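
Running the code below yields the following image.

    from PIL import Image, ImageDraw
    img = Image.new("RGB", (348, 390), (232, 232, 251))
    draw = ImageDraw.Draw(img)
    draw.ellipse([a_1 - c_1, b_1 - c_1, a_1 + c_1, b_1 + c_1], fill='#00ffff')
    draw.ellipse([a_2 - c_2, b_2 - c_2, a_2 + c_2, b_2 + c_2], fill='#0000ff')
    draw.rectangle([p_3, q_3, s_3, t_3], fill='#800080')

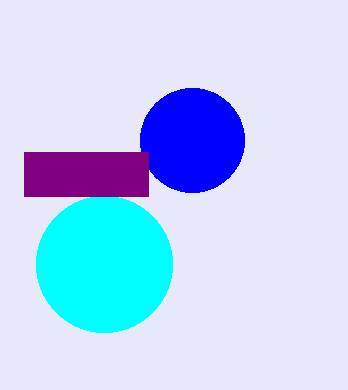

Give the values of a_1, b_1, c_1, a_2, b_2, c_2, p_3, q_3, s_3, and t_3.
a_1 = 104, b_1 = 264, c_1 = 68, a_2 = 192, b_2 = 140, c_2 = 52, p_3 = 24, q_3 = 152, s_3 = 148, t_3 = 196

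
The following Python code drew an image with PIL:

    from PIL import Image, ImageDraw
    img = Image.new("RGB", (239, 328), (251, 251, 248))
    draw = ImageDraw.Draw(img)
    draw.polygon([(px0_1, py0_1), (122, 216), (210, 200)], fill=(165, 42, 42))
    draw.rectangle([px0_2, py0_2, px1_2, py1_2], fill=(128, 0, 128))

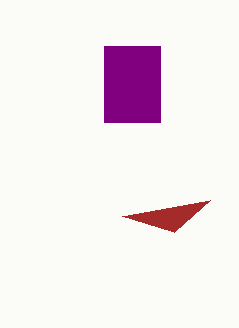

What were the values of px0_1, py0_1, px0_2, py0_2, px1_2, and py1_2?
px0_1 = 174
py0_1 = 232
px0_2 = 104
py0_2 = 46
px1_2 = 160
py1_2 = 122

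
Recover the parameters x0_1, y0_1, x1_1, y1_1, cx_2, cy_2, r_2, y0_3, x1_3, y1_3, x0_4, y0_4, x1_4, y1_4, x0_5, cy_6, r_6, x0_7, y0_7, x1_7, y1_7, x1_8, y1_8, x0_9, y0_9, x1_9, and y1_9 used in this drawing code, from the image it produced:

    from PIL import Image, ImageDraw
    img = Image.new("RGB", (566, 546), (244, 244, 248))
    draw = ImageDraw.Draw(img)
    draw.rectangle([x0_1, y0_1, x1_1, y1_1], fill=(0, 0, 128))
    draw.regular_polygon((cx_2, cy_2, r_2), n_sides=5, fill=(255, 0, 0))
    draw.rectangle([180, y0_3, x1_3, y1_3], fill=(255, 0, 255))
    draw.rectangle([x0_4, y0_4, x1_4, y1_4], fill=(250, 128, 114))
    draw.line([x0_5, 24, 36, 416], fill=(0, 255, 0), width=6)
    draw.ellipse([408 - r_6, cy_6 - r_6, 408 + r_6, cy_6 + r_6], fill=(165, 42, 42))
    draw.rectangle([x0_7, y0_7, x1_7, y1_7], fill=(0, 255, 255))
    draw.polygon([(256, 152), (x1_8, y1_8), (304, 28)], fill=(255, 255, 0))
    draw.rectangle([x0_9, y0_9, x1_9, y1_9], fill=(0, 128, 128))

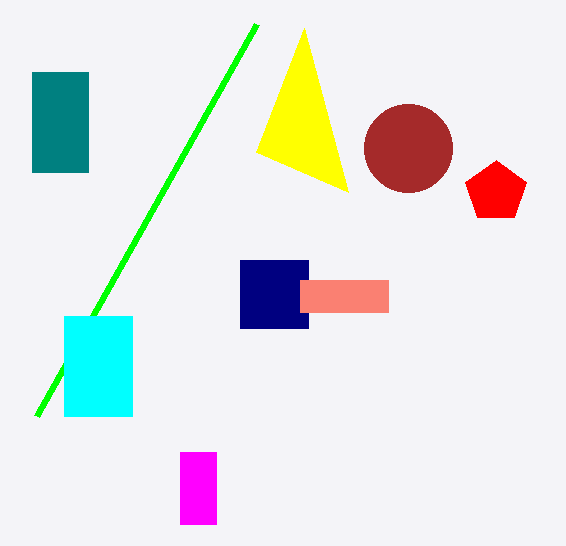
x0_1 = 240
y0_1 = 260
x1_1 = 308
y1_1 = 328
cx_2 = 496
cy_2 = 192
r_2 = 32
y0_3 = 452
x1_3 = 216
y1_3 = 524
x0_4 = 300
y0_4 = 280
x1_4 = 388
y1_4 = 312
x0_5 = 256
cy_6 = 148
r_6 = 44
x0_7 = 64
y0_7 = 316
x1_7 = 132
y1_7 = 416
x1_8 = 348
y1_8 = 192
x0_9 = 32
y0_9 = 72
x1_9 = 88
y1_9 = 172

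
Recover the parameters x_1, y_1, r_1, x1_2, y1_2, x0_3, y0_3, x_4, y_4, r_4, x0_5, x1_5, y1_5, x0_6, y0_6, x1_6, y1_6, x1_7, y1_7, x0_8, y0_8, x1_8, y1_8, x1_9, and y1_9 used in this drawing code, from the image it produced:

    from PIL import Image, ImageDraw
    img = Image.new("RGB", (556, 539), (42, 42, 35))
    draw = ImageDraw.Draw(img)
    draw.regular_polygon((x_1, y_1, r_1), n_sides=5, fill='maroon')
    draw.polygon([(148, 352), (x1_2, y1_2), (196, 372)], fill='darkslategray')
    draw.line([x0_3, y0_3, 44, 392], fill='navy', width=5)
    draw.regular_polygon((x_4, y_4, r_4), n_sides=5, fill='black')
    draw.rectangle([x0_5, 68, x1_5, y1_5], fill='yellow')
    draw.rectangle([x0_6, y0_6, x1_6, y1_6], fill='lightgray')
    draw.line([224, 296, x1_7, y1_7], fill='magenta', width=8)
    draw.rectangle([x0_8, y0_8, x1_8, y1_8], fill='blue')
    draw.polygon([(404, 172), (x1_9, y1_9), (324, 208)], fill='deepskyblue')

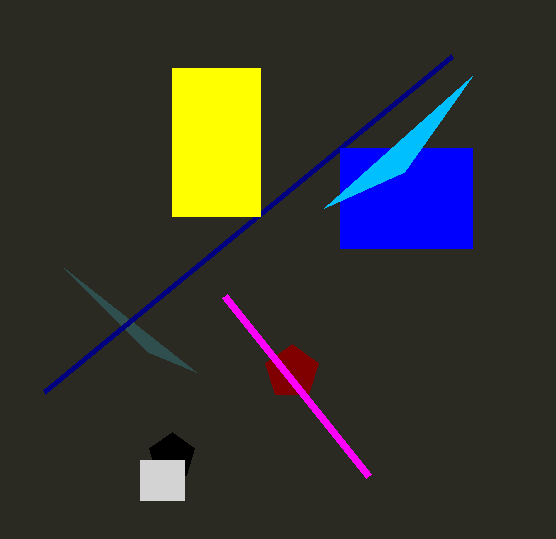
x_1 = 292
y_1 = 372
r_1 = 28
x1_2 = 64
y1_2 = 268
x0_3 = 452
y0_3 = 56
x_4 = 172
y_4 = 456
r_4 = 24
x0_5 = 172
x1_5 = 260
y1_5 = 216
x0_6 = 140
y0_6 = 460
x1_6 = 184
y1_6 = 500
x1_7 = 368
y1_7 = 476
x0_8 = 340
y0_8 = 148
x1_8 = 472
y1_8 = 248
x1_9 = 472
y1_9 = 76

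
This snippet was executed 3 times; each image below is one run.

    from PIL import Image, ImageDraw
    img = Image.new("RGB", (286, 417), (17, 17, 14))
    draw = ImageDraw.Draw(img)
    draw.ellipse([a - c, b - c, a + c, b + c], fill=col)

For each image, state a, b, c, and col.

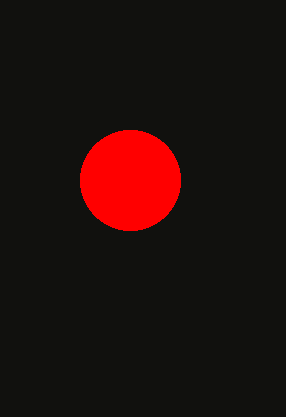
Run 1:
a = 130
b = 180
c = 50
col = 'red'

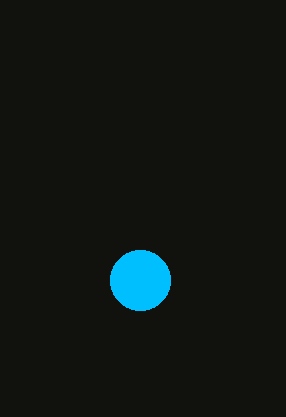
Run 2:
a = 140, b = 280, c = 30, col = 'deepskyblue'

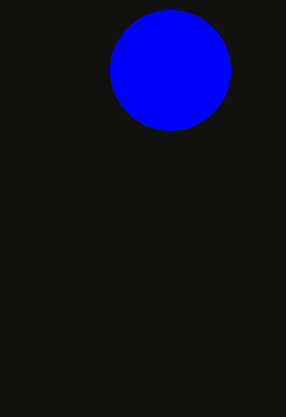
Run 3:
a = 170, b = 70, c = 60, col = 'blue'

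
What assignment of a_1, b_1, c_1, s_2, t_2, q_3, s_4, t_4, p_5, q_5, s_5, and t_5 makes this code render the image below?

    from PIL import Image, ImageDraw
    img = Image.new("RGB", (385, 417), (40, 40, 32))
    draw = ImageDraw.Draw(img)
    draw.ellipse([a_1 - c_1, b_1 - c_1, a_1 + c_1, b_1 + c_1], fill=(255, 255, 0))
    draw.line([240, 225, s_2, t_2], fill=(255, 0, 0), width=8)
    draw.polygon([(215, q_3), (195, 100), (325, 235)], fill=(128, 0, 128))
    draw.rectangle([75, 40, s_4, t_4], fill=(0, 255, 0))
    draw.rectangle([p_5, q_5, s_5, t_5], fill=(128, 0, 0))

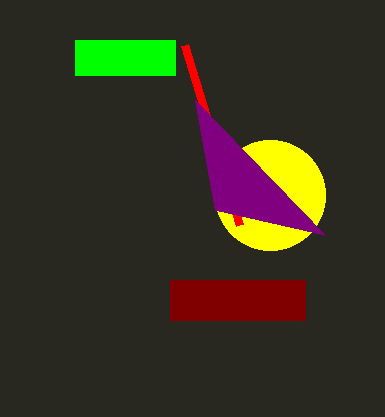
a_1 = 270
b_1 = 195
c_1 = 55
s_2 = 185
t_2 = 45
q_3 = 210
s_4 = 175
t_4 = 75
p_5 = 170
q_5 = 280
s_5 = 305
t_5 = 320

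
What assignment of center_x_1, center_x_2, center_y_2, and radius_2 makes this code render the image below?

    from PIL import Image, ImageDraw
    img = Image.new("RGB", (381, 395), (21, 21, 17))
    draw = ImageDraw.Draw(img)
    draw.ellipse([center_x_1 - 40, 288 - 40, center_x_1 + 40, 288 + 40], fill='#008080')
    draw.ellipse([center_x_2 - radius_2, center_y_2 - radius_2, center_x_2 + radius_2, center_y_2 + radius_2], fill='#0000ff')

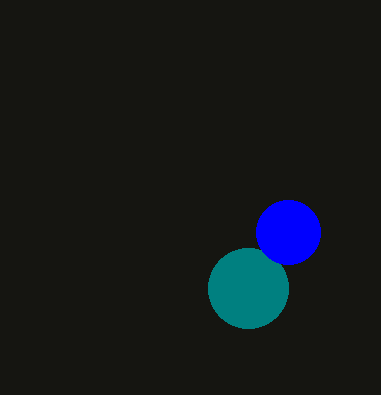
center_x_1 = 248, center_x_2 = 288, center_y_2 = 232, radius_2 = 32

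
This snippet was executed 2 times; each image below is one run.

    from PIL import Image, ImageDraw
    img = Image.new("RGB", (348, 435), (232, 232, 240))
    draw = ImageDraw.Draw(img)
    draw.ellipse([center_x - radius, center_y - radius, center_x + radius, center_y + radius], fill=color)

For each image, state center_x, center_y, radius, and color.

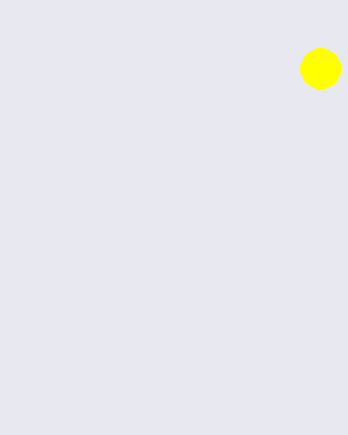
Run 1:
center_x = 320
center_y = 68
radius = 20
color = 'yellow'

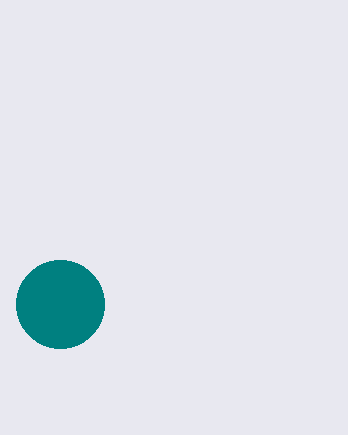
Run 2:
center_x = 60
center_y = 304
radius = 44
color = 'teal'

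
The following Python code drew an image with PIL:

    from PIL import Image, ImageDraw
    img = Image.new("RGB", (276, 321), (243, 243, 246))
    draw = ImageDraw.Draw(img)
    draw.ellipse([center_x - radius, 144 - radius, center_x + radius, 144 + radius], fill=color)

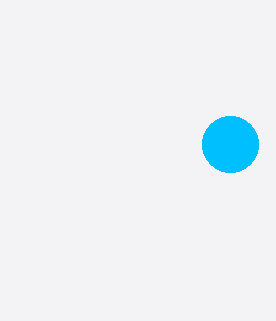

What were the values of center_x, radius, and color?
center_x = 230, radius = 28, color = 'deepskyblue'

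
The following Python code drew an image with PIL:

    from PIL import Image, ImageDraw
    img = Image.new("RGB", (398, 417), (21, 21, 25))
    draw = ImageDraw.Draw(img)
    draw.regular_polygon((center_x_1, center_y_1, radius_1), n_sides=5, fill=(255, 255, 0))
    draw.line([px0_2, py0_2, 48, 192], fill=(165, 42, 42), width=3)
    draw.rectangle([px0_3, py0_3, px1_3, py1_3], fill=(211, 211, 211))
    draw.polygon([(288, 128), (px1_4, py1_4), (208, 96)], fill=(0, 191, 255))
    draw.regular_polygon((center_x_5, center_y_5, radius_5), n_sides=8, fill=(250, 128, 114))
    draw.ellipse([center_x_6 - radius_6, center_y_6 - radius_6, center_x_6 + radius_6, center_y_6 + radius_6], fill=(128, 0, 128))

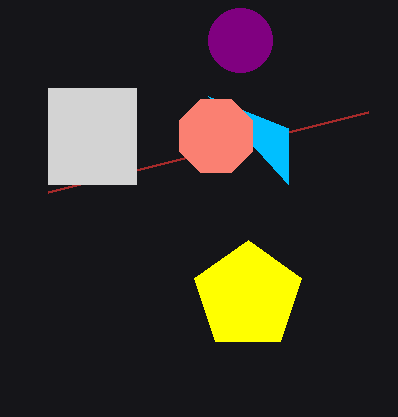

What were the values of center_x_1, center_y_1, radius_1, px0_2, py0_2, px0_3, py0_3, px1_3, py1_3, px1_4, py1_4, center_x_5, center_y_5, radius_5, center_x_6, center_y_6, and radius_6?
center_x_1 = 248, center_y_1 = 296, radius_1 = 56, px0_2 = 368, py0_2 = 112, px0_3 = 48, py0_3 = 88, px1_3 = 136, py1_3 = 184, px1_4 = 288, py1_4 = 184, center_x_5 = 216, center_y_5 = 136, radius_5 = 40, center_x_6 = 240, center_y_6 = 40, radius_6 = 32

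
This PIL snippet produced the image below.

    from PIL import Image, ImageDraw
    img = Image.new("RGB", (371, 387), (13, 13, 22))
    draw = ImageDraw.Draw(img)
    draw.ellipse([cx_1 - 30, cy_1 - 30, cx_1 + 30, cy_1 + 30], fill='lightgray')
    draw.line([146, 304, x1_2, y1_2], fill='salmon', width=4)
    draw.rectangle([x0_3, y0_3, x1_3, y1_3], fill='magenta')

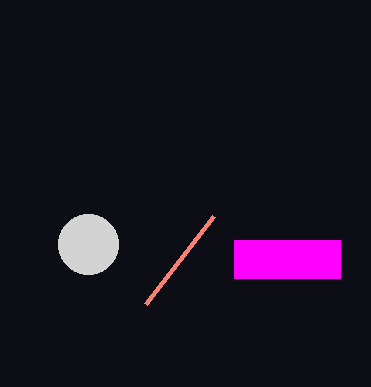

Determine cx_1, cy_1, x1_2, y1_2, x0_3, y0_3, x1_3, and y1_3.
cx_1 = 88
cy_1 = 244
x1_2 = 214
y1_2 = 216
x0_3 = 234
y0_3 = 240
x1_3 = 340
y1_3 = 278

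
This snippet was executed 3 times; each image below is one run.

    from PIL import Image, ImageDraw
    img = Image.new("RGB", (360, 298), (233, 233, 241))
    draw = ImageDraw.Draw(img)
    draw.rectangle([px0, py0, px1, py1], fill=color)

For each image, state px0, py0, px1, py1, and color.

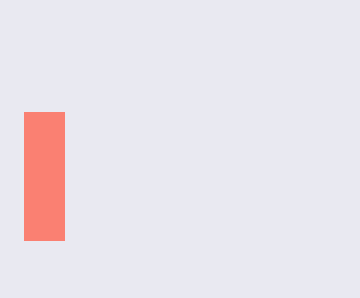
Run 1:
px0 = 24, py0 = 112, px1 = 64, py1 = 240, color = 'salmon'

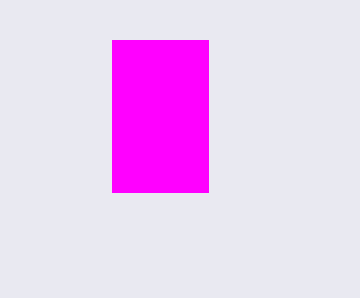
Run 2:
px0 = 112; py0 = 40; px1 = 208; py1 = 192; color = 'magenta'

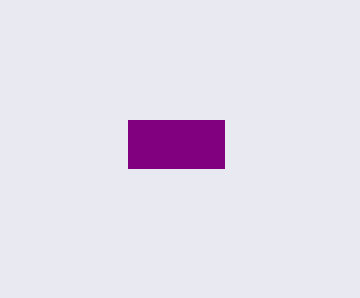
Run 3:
px0 = 128; py0 = 120; px1 = 224; py1 = 168; color = 'purple'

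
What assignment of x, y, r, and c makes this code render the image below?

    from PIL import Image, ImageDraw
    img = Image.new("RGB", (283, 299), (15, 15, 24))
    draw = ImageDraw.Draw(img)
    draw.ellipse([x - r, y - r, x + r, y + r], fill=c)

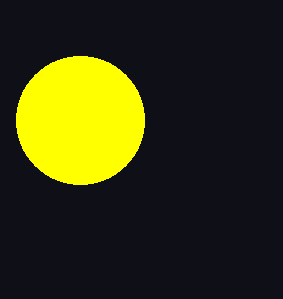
x = 80
y = 120
r = 64
c = 'yellow'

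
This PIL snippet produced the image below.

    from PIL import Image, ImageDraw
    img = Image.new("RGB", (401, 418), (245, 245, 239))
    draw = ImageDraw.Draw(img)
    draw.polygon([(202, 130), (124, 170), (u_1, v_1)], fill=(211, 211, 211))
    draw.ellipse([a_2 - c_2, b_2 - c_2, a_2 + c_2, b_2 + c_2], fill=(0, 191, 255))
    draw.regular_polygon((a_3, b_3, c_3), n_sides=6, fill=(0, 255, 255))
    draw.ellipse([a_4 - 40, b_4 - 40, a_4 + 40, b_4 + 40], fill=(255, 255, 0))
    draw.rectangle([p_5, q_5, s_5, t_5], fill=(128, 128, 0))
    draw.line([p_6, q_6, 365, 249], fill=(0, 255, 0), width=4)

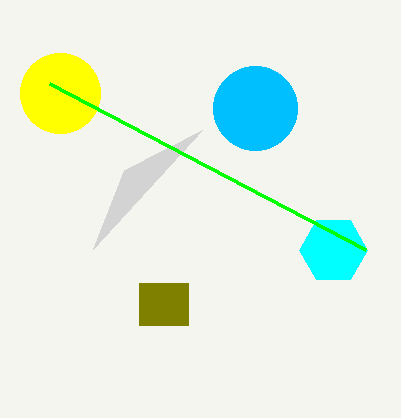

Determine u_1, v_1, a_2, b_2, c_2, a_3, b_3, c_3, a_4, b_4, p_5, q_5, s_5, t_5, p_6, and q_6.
u_1 = 93; v_1 = 249; a_2 = 255; b_2 = 108; c_2 = 42; a_3 = 333; b_3 = 250; c_3 = 34; a_4 = 60; b_4 = 93; p_5 = 139; q_5 = 283; s_5 = 188; t_5 = 325; p_6 = 49; q_6 = 83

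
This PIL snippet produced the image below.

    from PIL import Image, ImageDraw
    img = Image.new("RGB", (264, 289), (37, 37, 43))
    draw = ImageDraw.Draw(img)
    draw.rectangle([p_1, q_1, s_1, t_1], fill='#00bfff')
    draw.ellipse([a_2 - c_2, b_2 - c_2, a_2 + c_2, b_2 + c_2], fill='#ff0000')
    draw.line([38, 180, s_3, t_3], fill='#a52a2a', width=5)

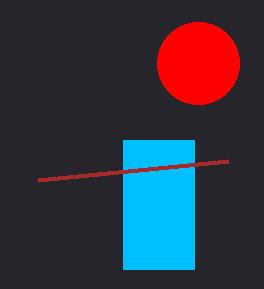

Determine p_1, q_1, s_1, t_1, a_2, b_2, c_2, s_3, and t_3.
p_1 = 123, q_1 = 140, s_1 = 194, t_1 = 269, a_2 = 198, b_2 = 63, c_2 = 41, s_3 = 228, t_3 = 161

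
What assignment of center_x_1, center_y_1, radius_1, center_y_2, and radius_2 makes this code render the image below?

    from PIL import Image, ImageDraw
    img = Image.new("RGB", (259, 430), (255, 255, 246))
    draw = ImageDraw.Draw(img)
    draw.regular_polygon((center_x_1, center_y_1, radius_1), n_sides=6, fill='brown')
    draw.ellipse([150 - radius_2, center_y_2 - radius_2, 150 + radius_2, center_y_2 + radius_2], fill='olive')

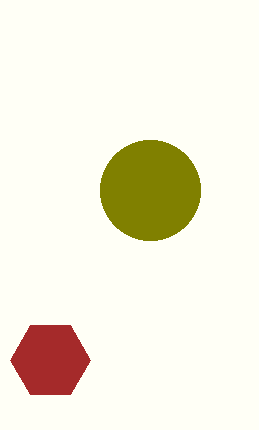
center_x_1 = 50, center_y_1 = 360, radius_1 = 40, center_y_2 = 190, radius_2 = 50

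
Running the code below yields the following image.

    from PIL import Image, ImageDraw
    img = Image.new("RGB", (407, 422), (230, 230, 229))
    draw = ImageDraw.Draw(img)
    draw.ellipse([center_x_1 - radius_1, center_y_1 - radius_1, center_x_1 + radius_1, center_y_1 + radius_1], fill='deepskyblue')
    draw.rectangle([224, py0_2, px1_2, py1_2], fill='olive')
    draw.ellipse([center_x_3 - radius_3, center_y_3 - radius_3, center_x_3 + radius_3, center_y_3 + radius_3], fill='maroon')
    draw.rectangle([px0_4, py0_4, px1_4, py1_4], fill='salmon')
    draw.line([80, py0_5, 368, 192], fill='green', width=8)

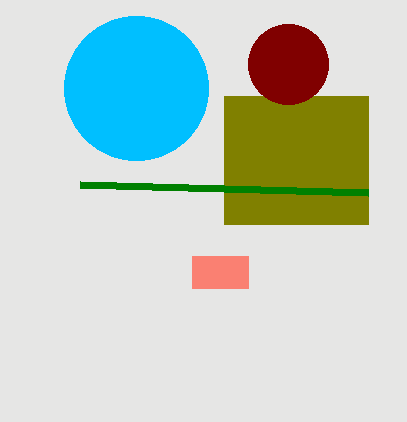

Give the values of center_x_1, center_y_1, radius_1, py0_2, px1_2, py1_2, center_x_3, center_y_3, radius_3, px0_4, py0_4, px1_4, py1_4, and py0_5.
center_x_1 = 136
center_y_1 = 88
radius_1 = 72
py0_2 = 96
px1_2 = 368
py1_2 = 224
center_x_3 = 288
center_y_3 = 64
radius_3 = 40
px0_4 = 192
py0_4 = 256
px1_4 = 248
py1_4 = 288
py0_5 = 184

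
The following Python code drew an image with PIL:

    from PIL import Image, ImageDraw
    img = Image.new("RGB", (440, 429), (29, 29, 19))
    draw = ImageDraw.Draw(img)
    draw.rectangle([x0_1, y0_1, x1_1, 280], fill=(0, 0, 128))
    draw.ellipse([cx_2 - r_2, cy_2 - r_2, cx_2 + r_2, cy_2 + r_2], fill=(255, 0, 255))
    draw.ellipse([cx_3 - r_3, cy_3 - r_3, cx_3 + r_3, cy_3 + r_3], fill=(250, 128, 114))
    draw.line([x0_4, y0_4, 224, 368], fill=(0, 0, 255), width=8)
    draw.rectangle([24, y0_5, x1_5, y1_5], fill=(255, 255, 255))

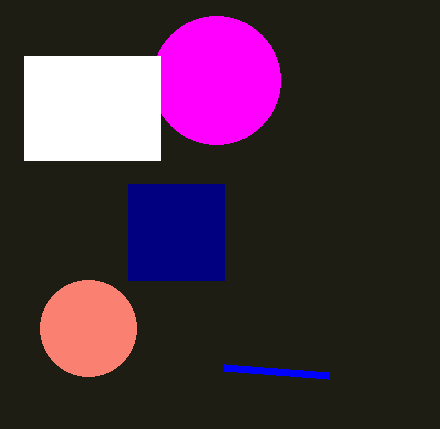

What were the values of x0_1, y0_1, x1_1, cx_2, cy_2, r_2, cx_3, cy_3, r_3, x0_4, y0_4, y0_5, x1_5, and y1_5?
x0_1 = 128
y0_1 = 184
x1_1 = 224
cx_2 = 216
cy_2 = 80
r_2 = 64
cx_3 = 88
cy_3 = 328
r_3 = 48
x0_4 = 328
y0_4 = 376
y0_5 = 56
x1_5 = 160
y1_5 = 160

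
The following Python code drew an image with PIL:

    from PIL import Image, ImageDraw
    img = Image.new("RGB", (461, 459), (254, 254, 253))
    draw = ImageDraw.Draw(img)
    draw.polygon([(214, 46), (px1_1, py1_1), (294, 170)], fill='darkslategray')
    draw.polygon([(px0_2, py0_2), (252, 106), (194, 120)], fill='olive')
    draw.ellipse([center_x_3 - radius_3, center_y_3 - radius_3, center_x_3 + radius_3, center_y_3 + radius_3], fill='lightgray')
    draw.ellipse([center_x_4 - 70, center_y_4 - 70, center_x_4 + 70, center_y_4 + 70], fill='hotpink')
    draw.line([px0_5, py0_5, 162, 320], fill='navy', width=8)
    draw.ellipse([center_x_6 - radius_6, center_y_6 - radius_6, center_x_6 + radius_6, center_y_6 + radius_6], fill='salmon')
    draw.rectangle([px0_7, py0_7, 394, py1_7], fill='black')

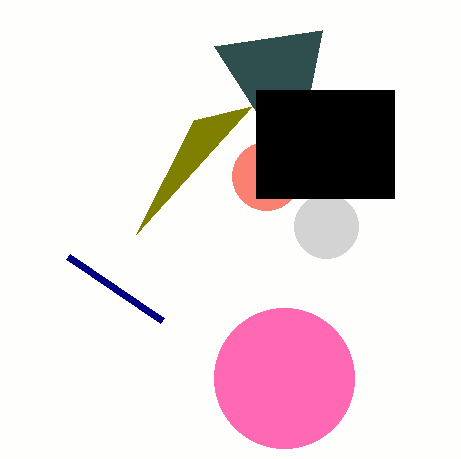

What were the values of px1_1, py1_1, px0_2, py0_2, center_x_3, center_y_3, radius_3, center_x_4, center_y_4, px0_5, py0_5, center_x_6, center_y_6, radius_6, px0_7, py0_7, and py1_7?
px1_1 = 322; py1_1 = 30; px0_2 = 136; py0_2 = 234; center_x_3 = 326; center_y_3 = 226; radius_3 = 32; center_x_4 = 284; center_y_4 = 378; px0_5 = 68; py0_5 = 256; center_x_6 = 266; center_y_6 = 176; radius_6 = 34; px0_7 = 256; py0_7 = 90; py1_7 = 198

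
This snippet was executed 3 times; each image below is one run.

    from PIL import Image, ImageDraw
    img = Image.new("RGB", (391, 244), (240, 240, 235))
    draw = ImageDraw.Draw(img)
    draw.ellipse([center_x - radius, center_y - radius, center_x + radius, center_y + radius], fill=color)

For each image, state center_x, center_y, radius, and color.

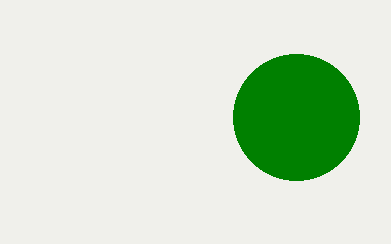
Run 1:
center_x = 296
center_y = 117
radius = 63
color = 'green'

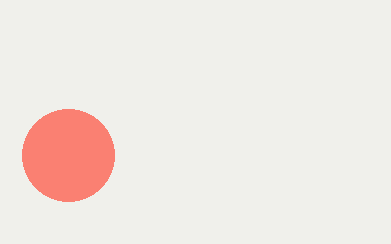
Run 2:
center_x = 68, center_y = 155, radius = 46, color = 'salmon'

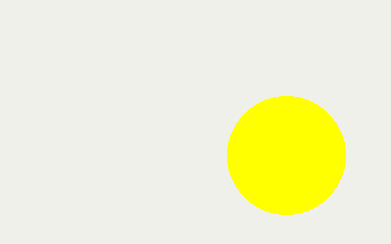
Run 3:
center_x = 286
center_y = 155
radius = 59
color = 'yellow'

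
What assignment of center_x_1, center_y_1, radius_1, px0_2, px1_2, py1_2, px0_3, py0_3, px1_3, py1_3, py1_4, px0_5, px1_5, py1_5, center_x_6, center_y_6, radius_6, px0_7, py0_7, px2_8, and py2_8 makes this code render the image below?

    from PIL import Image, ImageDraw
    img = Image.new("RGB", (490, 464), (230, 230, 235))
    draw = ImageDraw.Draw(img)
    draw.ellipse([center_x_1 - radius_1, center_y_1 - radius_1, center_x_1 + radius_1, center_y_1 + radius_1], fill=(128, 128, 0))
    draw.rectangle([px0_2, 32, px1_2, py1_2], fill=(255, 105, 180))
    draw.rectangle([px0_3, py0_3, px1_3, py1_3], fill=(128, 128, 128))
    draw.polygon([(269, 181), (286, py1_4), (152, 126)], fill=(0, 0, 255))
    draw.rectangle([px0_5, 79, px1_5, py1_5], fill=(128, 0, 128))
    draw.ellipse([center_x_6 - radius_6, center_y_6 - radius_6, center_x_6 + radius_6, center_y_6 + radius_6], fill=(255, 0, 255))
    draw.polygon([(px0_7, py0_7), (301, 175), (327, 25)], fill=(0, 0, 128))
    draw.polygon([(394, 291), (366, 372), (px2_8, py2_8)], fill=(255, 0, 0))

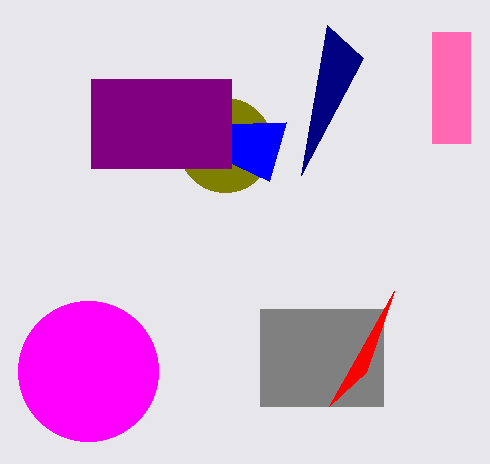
center_x_1 = 225, center_y_1 = 145, radius_1 = 47, px0_2 = 432, px1_2 = 470, py1_2 = 143, px0_3 = 260, py0_3 = 309, px1_3 = 383, py1_3 = 406, py1_4 = 122, px0_5 = 91, px1_5 = 231, py1_5 = 168, center_x_6 = 88, center_y_6 = 371, radius_6 = 70, px0_7 = 363, py0_7 = 58, px2_8 = 329, py2_8 = 406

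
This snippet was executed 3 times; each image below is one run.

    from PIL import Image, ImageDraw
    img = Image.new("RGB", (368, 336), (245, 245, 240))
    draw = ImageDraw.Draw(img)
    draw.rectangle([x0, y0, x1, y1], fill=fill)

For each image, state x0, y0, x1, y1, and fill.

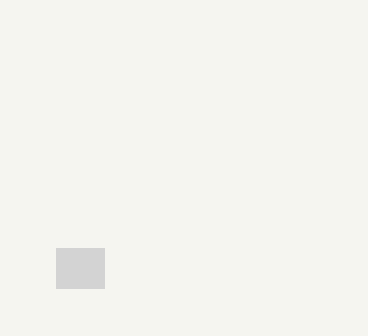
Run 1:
x0 = 56
y0 = 248
x1 = 104
y1 = 288
fill = 'lightgray'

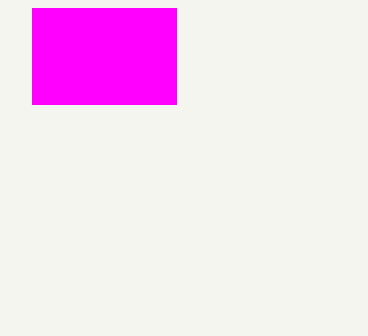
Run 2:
x0 = 32
y0 = 8
x1 = 176
y1 = 104
fill = 'magenta'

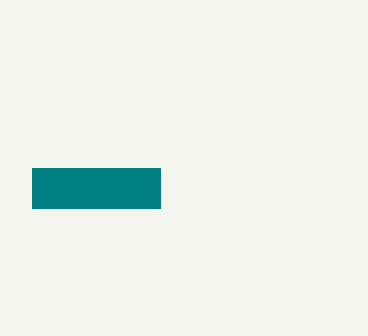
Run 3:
x0 = 32; y0 = 168; x1 = 160; y1 = 208; fill = 'teal'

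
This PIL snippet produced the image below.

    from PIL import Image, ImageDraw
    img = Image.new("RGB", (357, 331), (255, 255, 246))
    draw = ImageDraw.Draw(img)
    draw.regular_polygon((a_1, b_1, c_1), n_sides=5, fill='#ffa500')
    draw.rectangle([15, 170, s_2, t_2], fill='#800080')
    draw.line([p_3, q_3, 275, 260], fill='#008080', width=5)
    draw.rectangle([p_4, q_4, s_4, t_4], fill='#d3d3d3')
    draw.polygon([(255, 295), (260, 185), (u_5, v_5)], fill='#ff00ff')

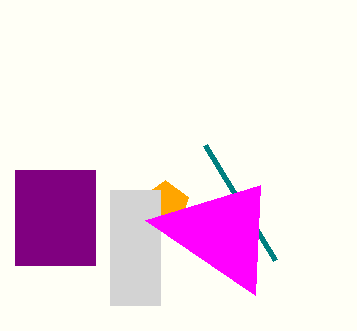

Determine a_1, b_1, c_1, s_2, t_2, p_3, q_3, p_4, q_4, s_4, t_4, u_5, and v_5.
a_1 = 165; b_1 = 205; c_1 = 25; s_2 = 95; t_2 = 265; p_3 = 205; q_3 = 145; p_4 = 110; q_4 = 190; s_4 = 160; t_4 = 305; u_5 = 145; v_5 = 220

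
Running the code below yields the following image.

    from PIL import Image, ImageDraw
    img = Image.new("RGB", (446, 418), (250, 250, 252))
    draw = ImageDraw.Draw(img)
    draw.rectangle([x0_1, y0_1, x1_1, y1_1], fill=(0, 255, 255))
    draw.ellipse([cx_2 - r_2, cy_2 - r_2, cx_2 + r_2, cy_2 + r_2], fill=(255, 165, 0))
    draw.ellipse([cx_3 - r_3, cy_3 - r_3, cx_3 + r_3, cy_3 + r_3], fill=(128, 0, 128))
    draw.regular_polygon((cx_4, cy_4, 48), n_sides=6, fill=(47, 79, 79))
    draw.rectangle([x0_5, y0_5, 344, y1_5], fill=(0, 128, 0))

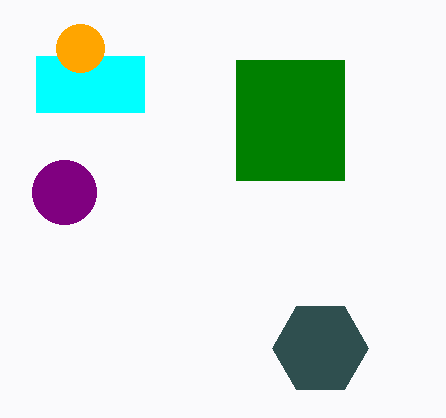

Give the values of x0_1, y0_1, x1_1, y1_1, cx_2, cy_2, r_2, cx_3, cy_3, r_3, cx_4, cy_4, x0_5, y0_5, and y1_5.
x0_1 = 36, y0_1 = 56, x1_1 = 144, y1_1 = 112, cx_2 = 80, cy_2 = 48, r_2 = 24, cx_3 = 64, cy_3 = 192, r_3 = 32, cx_4 = 320, cy_4 = 348, x0_5 = 236, y0_5 = 60, y1_5 = 180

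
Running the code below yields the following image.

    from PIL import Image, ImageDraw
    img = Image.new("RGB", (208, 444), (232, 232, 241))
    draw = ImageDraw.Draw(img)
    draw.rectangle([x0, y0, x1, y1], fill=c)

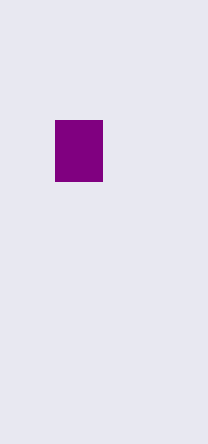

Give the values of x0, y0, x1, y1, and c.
x0 = 55, y0 = 120, x1 = 102, y1 = 181, c = 'purple'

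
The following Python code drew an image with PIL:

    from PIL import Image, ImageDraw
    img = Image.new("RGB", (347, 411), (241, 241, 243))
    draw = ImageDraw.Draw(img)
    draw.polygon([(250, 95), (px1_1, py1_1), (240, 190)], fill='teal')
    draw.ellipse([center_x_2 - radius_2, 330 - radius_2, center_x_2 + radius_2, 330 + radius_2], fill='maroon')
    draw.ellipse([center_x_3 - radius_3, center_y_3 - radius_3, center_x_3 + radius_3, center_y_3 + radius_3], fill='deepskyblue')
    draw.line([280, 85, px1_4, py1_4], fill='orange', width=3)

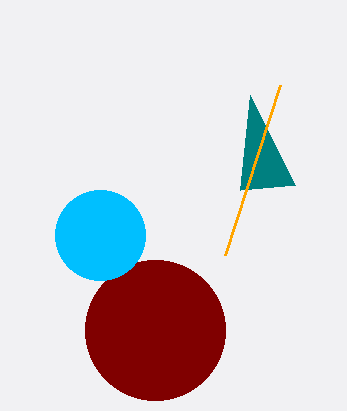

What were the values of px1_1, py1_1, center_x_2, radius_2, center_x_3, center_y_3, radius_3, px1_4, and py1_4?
px1_1 = 295
py1_1 = 185
center_x_2 = 155
radius_2 = 70
center_x_3 = 100
center_y_3 = 235
radius_3 = 45
px1_4 = 225
py1_4 = 255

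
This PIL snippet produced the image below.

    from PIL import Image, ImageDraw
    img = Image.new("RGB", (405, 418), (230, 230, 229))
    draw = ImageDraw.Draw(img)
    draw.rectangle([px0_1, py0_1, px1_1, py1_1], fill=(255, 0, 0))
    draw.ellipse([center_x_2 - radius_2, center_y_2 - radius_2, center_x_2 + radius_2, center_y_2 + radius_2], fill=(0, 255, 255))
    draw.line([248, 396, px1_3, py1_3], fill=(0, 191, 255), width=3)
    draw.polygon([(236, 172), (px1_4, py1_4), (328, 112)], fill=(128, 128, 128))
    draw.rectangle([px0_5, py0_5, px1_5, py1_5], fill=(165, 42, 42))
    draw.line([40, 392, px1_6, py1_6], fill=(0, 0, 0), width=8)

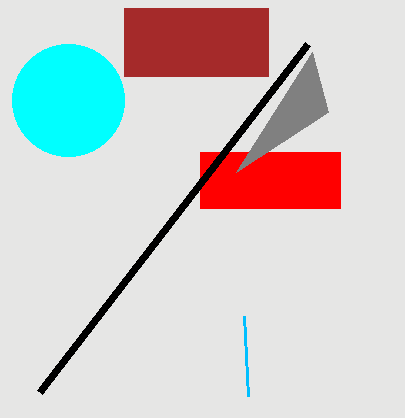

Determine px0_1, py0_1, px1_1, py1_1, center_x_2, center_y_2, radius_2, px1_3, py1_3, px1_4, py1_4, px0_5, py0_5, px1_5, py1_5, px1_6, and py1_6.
px0_1 = 200; py0_1 = 152; px1_1 = 340; py1_1 = 208; center_x_2 = 68; center_y_2 = 100; radius_2 = 56; px1_3 = 244; py1_3 = 316; px1_4 = 312; py1_4 = 52; px0_5 = 124; py0_5 = 8; px1_5 = 268; py1_5 = 76; px1_6 = 308; py1_6 = 44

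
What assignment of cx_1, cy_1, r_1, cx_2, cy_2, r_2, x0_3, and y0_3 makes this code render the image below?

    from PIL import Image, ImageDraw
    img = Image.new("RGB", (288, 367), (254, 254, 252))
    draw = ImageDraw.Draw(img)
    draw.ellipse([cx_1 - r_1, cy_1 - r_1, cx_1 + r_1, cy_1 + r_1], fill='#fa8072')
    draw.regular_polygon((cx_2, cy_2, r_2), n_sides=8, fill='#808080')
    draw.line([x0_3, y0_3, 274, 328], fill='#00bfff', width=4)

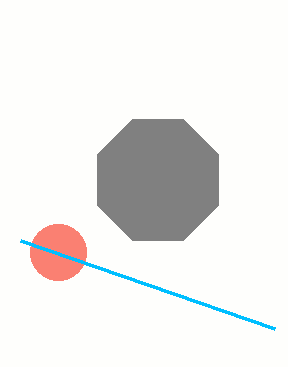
cx_1 = 58
cy_1 = 252
r_1 = 28
cx_2 = 158
cy_2 = 180
r_2 = 66
x0_3 = 20
y0_3 = 240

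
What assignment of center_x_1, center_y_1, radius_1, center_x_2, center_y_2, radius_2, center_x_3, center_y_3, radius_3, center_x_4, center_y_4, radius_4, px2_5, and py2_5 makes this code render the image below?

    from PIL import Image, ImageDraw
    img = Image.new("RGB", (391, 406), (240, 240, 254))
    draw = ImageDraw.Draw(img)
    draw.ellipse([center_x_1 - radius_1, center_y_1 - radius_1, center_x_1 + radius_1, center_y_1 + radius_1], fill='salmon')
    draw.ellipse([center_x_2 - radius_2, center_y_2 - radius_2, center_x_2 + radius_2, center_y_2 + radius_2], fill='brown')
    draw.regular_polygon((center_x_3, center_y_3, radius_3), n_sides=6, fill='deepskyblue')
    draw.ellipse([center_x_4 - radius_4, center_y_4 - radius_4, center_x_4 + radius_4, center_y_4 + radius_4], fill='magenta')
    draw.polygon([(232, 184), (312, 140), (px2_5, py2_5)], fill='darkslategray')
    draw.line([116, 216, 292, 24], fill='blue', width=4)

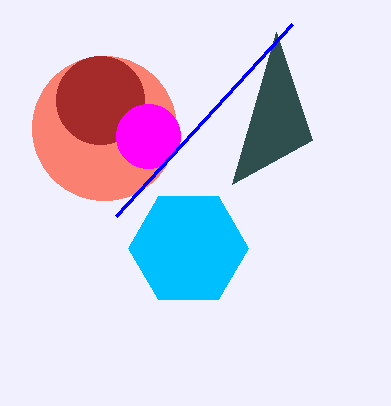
center_x_1 = 104; center_y_1 = 128; radius_1 = 72; center_x_2 = 100; center_y_2 = 100; radius_2 = 44; center_x_3 = 188; center_y_3 = 248; radius_3 = 60; center_x_4 = 148; center_y_4 = 136; radius_4 = 32; px2_5 = 276; py2_5 = 32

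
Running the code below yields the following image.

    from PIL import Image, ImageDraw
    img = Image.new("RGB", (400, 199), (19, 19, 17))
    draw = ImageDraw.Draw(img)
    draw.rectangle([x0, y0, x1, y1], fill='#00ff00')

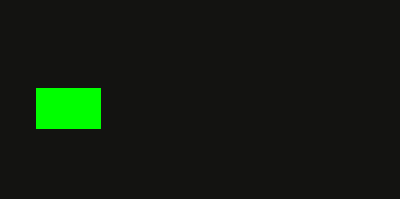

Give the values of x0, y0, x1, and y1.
x0 = 36, y0 = 88, x1 = 100, y1 = 128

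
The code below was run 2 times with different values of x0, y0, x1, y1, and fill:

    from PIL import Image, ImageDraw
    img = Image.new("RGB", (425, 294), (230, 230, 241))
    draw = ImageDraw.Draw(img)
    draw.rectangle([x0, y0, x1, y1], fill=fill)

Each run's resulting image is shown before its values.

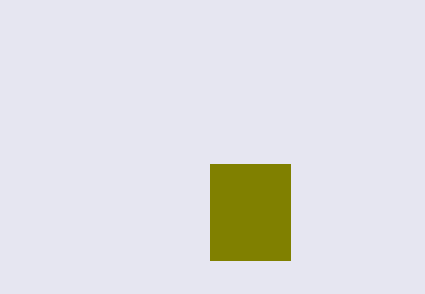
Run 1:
x0 = 210, y0 = 164, x1 = 290, y1 = 260, fill = 'olive'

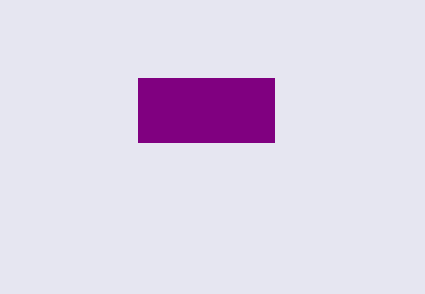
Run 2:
x0 = 138, y0 = 78, x1 = 274, y1 = 142, fill = 'purple'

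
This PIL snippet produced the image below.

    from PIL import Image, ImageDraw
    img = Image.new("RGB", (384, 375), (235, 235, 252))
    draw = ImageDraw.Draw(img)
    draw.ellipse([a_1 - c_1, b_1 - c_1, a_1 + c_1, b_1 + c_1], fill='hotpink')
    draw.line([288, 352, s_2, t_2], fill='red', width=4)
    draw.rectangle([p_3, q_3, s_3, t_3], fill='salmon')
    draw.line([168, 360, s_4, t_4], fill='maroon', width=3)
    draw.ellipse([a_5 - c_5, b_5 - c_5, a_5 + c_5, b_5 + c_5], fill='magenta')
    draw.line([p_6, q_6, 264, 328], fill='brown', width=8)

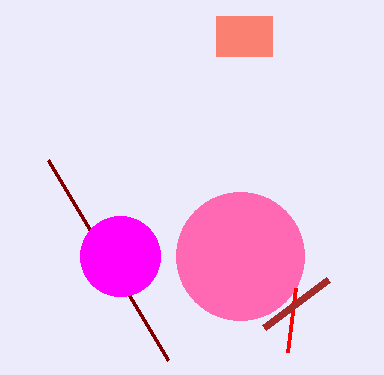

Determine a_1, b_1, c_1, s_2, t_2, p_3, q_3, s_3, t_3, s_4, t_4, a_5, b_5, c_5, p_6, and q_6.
a_1 = 240
b_1 = 256
c_1 = 64
s_2 = 296
t_2 = 288
p_3 = 216
q_3 = 16
s_3 = 272
t_3 = 56
s_4 = 48
t_4 = 160
a_5 = 120
b_5 = 256
c_5 = 40
p_6 = 328
q_6 = 280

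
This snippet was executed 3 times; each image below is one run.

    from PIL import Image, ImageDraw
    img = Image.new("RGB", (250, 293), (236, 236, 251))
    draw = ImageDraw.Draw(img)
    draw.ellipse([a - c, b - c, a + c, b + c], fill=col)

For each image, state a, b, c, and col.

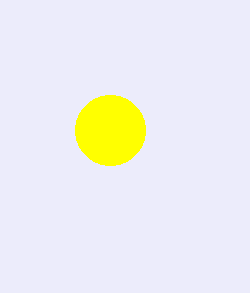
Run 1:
a = 110
b = 130
c = 35
col = 'yellow'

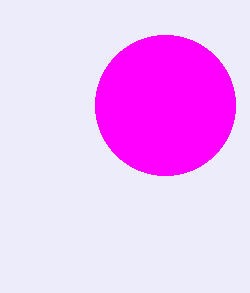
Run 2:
a = 165
b = 105
c = 70
col = 'magenta'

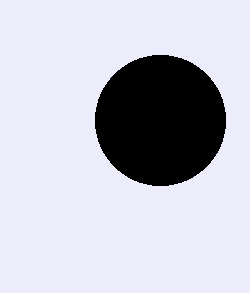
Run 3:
a = 160
b = 120
c = 65
col = 'black'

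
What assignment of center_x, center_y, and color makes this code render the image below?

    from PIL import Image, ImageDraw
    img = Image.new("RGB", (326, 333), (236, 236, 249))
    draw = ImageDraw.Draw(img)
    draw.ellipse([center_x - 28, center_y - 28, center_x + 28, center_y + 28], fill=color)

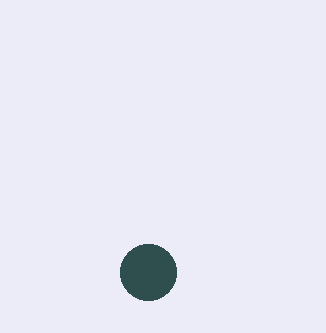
center_x = 148, center_y = 272, color = 'darkslategray'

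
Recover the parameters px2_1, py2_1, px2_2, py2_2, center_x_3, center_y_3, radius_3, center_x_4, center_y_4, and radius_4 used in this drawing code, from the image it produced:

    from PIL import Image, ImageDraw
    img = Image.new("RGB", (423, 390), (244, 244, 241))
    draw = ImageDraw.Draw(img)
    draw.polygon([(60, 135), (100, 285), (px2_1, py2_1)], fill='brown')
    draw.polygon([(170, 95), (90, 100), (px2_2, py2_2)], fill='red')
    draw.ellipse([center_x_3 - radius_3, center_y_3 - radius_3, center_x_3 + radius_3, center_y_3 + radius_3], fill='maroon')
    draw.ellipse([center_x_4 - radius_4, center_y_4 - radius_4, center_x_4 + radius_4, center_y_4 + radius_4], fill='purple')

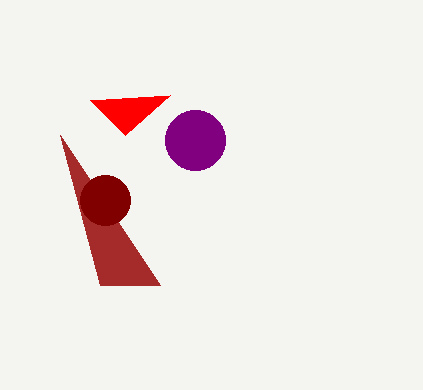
px2_1 = 160
py2_1 = 285
px2_2 = 125
py2_2 = 135
center_x_3 = 105
center_y_3 = 200
radius_3 = 25
center_x_4 = 195
center_y_4 = 140
radius_4 = 30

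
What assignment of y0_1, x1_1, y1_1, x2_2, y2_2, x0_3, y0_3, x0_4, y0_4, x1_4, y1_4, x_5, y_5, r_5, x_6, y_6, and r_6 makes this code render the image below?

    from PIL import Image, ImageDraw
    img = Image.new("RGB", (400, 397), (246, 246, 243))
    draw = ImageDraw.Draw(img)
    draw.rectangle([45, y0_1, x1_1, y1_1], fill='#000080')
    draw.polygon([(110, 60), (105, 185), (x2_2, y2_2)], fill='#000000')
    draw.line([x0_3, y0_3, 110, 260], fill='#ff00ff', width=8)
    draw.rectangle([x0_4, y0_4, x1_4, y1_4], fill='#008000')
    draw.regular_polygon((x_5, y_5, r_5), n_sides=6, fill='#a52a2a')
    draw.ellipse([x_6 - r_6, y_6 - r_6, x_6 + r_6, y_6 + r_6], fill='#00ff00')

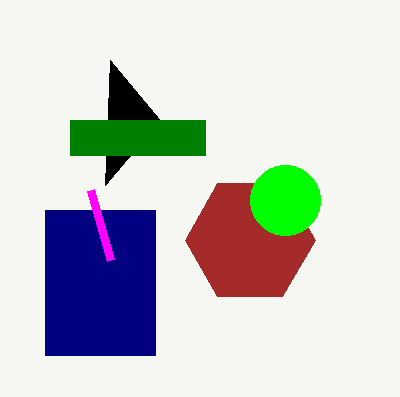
y0_1 = 210, x1_1 = 155, y1_1 = 355, x2_2 = 160, y2_2 = 120, x0_3 = 90, y0_3 = 190, x0_4 = 70, y0_4 = 120, x1_4 = 205, y1_4 = 155, x_5 = 250, y_5 = 240, r_5 = 65, x_6 = 285, y_6 = 200, r_6 = 35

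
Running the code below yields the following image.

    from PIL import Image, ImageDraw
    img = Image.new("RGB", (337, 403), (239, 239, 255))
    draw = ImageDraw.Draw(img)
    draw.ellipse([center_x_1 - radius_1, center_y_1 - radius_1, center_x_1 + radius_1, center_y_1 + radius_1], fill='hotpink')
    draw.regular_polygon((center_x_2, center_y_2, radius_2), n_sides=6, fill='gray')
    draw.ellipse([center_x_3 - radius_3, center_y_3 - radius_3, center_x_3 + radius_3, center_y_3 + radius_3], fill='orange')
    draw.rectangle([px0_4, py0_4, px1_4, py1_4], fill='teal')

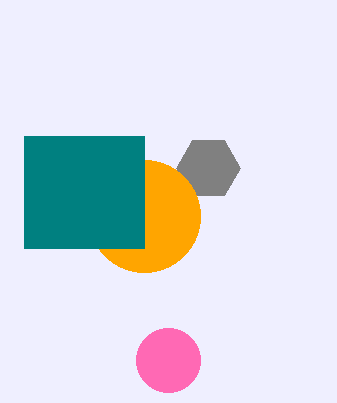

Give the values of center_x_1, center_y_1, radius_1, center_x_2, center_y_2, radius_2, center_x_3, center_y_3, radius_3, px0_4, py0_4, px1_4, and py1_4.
center_x_1 = 168
center_y_1 = 360
radius_1 = 32
center_x_2 = 208
center_y_2 = 168
radius_2 = 32
center_x_3 = 144
center_y_3 = 216
radius_3 = 56
px0_4 = 24
py0_4 = 136
px1_4 = 144
py1_4 = 248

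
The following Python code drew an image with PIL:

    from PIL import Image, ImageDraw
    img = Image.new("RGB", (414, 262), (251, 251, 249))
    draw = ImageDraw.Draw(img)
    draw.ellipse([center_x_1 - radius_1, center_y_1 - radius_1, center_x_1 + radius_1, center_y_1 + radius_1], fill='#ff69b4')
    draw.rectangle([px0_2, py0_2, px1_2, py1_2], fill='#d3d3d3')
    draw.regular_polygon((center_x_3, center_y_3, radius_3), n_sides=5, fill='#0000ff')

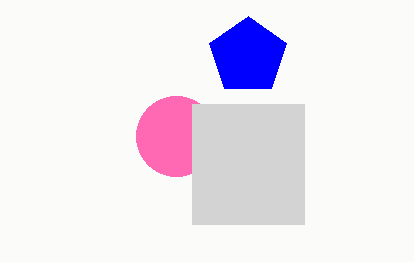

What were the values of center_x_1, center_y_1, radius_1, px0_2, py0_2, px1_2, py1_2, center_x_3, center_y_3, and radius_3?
center_x_1 = 176; center_y_1 = 136; radius_1 = 40; px0_2 = 192; py0_2 = 104; px1_2 = 304; py1_2 = 224; center_x_3 = 248; center_y_3 = 56; radius_3 = 40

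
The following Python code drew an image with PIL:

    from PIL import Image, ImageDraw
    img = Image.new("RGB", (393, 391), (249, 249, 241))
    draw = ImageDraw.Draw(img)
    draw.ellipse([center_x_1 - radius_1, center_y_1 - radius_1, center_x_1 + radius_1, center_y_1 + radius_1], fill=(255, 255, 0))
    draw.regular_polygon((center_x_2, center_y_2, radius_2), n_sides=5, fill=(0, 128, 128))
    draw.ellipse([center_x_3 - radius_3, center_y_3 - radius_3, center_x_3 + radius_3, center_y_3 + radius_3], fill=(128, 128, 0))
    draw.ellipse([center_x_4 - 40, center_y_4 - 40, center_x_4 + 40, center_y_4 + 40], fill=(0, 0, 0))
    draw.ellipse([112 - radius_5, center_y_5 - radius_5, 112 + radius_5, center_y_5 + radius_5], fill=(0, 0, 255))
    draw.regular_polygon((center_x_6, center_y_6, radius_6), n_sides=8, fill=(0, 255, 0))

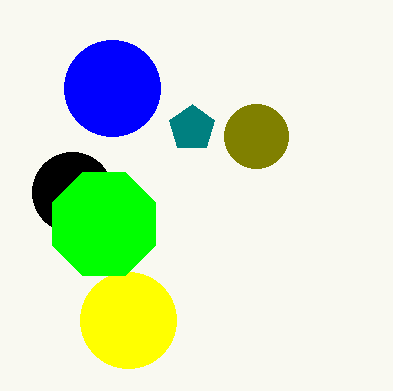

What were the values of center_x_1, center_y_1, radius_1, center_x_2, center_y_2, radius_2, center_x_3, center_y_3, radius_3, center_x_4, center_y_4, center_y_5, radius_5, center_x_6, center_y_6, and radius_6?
center_x_1 = 128; center_y_1 = 320; radius_1 = 48; center_x_2 = 192; center_y_2 = 128; radius_2 = 24; center_x_3 = 256; center_y_3 = 136; radius_3 = 32; center_x_4 = 72; center_y_4 = 192; center_y_5 = 88; radius_5 = 48; center_x_6 = 104; center_y_6 = 224; radius_6 = 56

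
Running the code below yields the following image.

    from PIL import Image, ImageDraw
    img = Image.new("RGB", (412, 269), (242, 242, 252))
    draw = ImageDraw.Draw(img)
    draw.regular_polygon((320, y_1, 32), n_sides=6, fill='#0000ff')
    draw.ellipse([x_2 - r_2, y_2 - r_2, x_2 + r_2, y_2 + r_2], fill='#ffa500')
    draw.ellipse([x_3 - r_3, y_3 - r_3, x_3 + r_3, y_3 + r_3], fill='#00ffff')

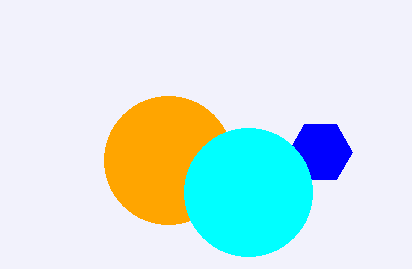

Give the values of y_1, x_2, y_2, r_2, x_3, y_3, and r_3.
y_1 = 152
x_2 = 168
y_2 = 160
r_2 = 64
x_3 = 248
y_3 = 192
r_3 = 64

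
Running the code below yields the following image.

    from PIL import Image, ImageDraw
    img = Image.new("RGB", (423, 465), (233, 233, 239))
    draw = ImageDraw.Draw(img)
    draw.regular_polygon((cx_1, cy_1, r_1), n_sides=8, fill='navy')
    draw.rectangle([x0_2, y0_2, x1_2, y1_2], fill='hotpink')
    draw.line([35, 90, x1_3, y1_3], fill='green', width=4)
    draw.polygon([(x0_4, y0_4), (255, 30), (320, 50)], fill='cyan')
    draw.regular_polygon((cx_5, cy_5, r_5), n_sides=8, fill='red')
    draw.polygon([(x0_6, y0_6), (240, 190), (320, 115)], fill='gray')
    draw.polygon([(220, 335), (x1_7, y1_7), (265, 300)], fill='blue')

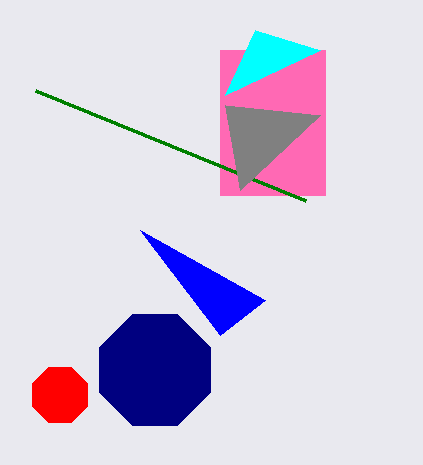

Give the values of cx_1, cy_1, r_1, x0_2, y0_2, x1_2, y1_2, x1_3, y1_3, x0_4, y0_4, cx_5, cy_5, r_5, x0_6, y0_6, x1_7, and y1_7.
cx_1 = 155, cy_1 = 370, r_1 = 60, x0_2 = 220, y0_2 = 50, x1_2 = 325, y1_2 = 195, x1_3 = 305, y1_3 = 200, x0_4 = 225, y0_4 = 95, cx_5 = 60, cy_5 = 395, r_5 = 30, x0_6 = 225, y0_6 = 105, x1_7 = 140, y1_7 = 230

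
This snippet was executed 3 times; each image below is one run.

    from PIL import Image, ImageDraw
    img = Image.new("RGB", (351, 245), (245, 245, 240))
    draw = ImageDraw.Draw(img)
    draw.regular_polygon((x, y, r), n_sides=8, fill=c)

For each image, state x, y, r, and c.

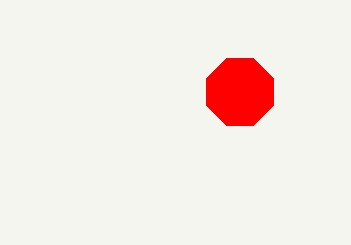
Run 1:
x = 240, y = 92, r = 36, c = 'red'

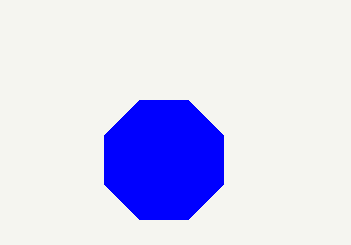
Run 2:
x = 164, y = 160, r = 64, c = 'blue'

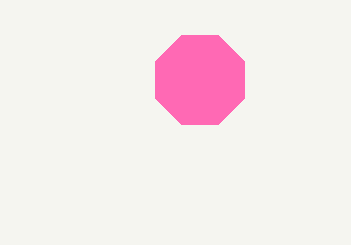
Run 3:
x = 200, y = 80, r = 48, c = 'hotpink'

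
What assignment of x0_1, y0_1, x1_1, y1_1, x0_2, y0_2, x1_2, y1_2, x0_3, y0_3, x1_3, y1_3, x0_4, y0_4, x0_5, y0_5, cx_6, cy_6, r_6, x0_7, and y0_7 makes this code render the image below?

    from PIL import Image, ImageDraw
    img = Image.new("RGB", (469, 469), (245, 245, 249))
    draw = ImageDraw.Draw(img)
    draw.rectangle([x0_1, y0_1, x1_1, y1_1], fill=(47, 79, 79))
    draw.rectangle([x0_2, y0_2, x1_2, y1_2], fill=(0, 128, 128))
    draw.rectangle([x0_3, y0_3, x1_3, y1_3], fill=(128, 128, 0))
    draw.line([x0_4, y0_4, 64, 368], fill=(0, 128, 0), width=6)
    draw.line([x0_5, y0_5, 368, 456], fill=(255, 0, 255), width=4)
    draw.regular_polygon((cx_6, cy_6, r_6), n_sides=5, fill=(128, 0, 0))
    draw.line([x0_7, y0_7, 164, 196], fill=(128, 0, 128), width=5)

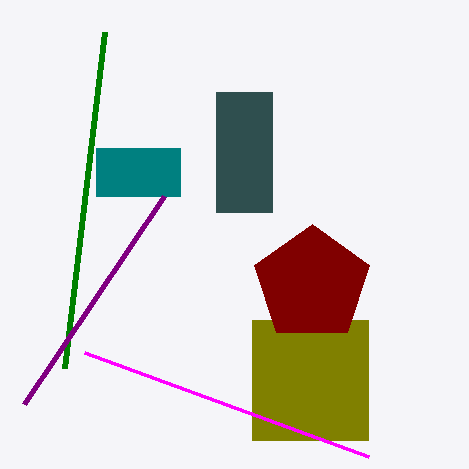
x0_1 = 216, y0_1 = 92, x1_1 = 272, y1_1 = 212, x0_2 = 96, y0_2 = 148, x1_2 = 180, y1_2 = 196, x0_3 = 252, y0_3 = 320, x1_3 = 368, y1_3 = 440, x0_4 = 104, y0_4 = 32, x0_5 = 84, y0_5 = 352, cx_6 = 312, cy_6 = 284, r_6 = 60, x0_7 = 24, y0_7 = 404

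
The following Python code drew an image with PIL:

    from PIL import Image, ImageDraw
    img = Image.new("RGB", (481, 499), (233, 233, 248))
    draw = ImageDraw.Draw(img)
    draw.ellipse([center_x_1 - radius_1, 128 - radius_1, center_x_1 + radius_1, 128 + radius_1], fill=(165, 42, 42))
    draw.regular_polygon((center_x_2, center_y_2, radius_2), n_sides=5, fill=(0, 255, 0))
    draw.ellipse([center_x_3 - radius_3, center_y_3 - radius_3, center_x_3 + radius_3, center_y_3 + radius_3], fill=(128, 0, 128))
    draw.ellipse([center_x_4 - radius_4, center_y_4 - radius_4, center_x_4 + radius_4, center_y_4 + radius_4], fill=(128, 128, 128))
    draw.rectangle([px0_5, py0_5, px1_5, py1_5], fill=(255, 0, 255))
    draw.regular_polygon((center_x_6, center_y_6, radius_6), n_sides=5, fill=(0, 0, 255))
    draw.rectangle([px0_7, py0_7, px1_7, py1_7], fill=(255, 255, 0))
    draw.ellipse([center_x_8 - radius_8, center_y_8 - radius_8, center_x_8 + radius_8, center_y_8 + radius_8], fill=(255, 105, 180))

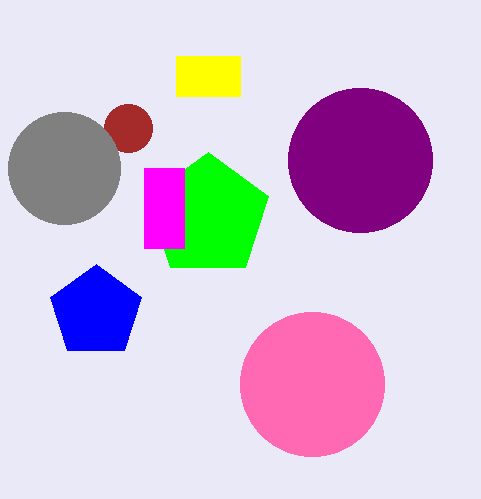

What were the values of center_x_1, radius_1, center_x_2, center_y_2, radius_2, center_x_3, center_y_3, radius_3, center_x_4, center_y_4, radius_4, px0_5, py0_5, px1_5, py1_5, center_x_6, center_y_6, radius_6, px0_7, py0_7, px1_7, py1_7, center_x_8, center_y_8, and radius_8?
center_x_1 = 128
radius_1 = 24
center_x_2 = 208
center_y_2 = 216
radius_2 = 64
center_x_3 = 360
center_y_3 = 160
radius_3 = 72
center_x_4 = 64
center_y_4 = 168
radius_4 = 56
px0_5 = 144
py0_5 = 168
px1_5 = 184
py1_5 = 248
center_x_6 = 96
center_y_6 = 312
radius_6 = 48
px0_7 = 176
py0_7 = 56
px1_7 = 240
py1_7 = 96
center_x_8 = 312
center_y_8 = 384
radius_8 = 72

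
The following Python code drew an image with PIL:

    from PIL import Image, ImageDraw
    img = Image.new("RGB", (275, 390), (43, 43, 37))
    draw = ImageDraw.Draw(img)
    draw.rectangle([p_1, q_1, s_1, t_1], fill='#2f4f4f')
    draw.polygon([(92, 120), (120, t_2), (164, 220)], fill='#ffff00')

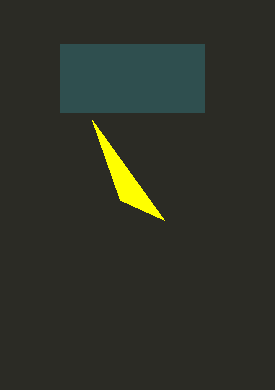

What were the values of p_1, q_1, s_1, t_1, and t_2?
p_1 = 60, q_1 = 44, s_1 = 204, t_1 = 112, t_2 = 200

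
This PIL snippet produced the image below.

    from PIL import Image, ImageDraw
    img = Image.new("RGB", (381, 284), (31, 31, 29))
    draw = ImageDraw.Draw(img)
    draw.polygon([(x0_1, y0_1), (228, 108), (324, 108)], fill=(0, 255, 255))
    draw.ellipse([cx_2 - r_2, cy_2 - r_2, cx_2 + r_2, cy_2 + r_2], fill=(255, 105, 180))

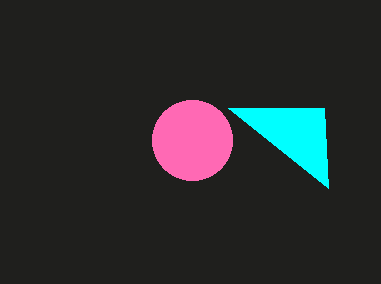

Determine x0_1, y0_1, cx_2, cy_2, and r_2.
x0_1 = 328, y0_1 = 188, cx_2 = 192, cy_2 = 140, r_2 = 40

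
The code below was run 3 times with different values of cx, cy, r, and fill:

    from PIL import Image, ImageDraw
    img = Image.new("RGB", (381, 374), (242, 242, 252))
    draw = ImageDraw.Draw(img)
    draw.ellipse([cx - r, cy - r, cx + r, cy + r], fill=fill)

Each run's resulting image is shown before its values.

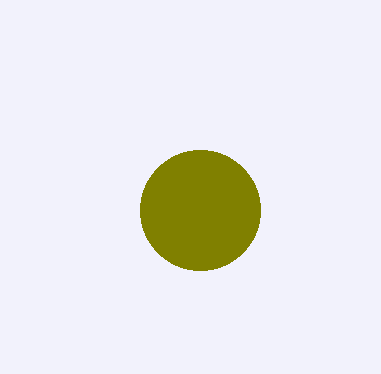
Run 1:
cx = 200; cy = 210; r = 60; fill = 'olive'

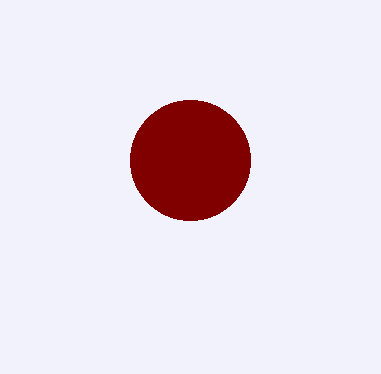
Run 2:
cx = 190, cy = 160, r = 60, fill = 'maroon'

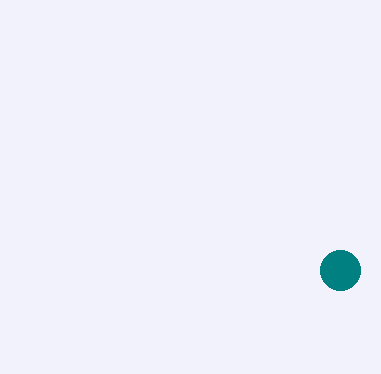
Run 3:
cx = 340
cy = 270
r = 20
fill = 'teal'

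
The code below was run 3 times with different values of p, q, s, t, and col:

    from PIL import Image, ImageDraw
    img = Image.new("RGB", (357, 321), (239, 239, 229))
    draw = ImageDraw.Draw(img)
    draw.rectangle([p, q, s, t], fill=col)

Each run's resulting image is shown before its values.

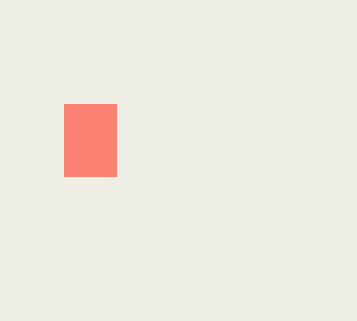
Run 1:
p = 64, q = 104, s = 116, t = 176, col = 'salmon'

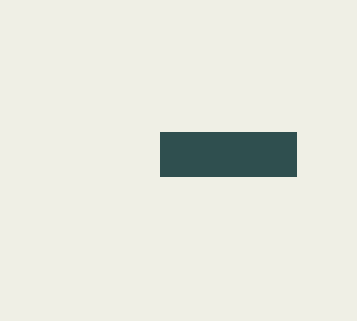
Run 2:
p = 160, q = 132, s = 296, t = 176, col = 'darkslategray'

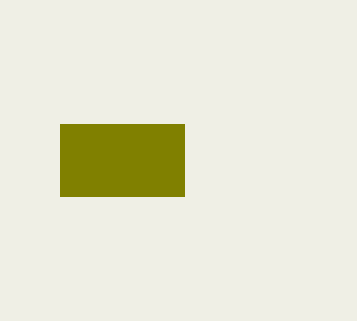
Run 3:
p = 60; q = 124; s = 184; t = 196; col = 'olive'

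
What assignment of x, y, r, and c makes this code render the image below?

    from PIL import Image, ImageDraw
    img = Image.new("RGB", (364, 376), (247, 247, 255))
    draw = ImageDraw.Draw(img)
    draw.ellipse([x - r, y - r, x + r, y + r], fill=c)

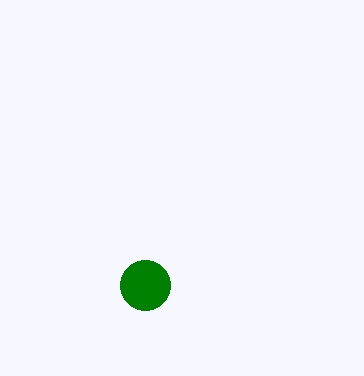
x = 145
y = 285
r = 25
c = 'green'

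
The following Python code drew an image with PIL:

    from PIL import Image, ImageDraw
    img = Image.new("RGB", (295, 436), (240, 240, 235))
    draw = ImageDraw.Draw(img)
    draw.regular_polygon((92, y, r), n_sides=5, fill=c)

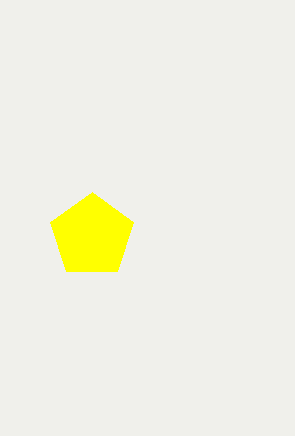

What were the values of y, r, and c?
y = 236
r = 44
c = 'yellow'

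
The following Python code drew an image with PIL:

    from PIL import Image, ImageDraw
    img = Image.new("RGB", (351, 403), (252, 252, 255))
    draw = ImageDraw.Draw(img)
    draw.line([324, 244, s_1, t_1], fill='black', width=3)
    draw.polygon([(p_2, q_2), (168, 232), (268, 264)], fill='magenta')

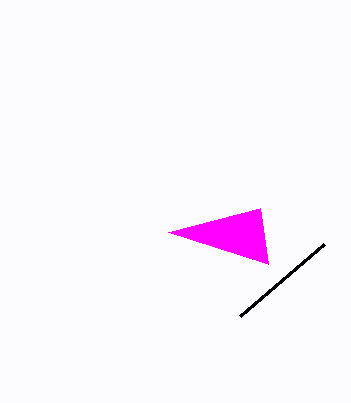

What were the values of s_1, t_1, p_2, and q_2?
s_1 = 240; t_1 = 316; p_2 = 260; q_2 = 208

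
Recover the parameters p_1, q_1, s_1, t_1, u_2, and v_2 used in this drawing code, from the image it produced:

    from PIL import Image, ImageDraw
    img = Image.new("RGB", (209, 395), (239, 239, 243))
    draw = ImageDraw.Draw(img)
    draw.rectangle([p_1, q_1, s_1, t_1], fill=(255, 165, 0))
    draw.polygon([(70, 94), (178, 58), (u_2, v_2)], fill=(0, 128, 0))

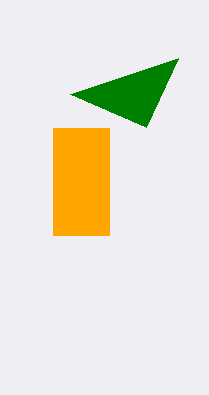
p_1 = 53; q_1 = 128; s_1 = 109; t_1 = 235; u_2 = 146; v_2 = 127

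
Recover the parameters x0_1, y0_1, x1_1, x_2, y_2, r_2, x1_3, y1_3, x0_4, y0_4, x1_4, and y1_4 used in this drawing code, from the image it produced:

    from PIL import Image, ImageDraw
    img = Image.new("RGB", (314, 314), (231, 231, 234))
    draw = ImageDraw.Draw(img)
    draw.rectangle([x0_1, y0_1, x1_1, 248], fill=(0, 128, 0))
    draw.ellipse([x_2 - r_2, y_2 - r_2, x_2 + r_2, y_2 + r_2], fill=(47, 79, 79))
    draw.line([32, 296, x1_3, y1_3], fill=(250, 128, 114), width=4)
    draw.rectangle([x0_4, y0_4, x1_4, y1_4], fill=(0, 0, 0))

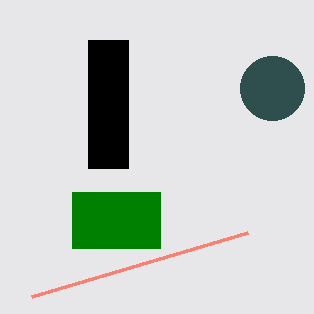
x0_1 = 72
y0_1 = 192
x1_1 = 160
x_2 = 272
y_2 = 88
r_2 = 32
x1_3 = 248
y1_3 = 232
x0_4 = 88
y0_4 = 40
x1_4 = 128
y1_4 = 168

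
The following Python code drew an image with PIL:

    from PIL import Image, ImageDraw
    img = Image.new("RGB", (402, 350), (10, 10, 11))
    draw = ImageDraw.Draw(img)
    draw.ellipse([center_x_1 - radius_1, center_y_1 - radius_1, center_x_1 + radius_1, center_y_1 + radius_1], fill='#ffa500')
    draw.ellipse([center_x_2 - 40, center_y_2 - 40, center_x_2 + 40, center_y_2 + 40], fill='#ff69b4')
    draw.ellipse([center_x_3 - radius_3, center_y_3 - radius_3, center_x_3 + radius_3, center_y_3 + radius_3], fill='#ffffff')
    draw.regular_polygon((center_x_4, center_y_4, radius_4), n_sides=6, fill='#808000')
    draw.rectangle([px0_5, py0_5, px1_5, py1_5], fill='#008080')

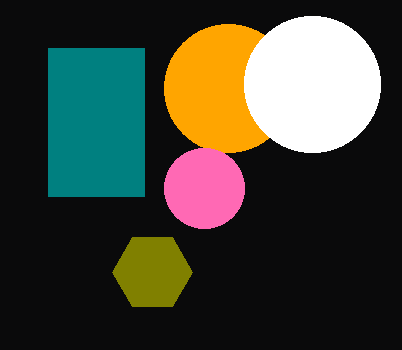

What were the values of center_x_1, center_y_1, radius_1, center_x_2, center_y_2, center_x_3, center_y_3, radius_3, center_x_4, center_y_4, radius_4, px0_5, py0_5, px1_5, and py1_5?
center_x_1 = 228, center_y_1 = 88, radius_1 = 64, center_x_2 = 204, center_y_2 = 188, center_x_3 = 312, center_y_3 = 84, radius_3 = 68, center_x_4 = 152, center_y_4 = 272, radius_4 = 40, px0_5 = 48, py0_5 = 48, px1_5 = 144, py1_5 = 196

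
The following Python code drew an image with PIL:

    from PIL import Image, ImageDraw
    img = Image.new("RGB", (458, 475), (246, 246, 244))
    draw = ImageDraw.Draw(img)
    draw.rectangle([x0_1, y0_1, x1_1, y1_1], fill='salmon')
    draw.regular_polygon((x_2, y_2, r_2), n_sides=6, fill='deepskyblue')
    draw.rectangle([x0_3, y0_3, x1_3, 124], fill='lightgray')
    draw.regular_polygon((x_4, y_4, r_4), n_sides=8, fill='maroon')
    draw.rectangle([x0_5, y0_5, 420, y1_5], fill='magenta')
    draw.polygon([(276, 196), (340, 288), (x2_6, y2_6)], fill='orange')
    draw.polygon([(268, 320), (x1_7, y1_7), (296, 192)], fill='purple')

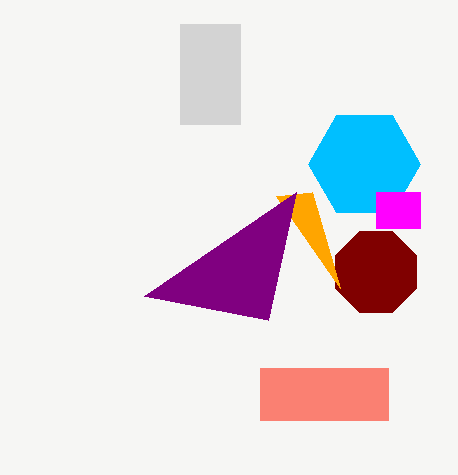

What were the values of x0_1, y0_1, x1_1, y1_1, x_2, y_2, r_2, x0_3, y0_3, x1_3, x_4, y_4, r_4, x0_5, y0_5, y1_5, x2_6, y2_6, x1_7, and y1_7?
x0_1 = 260
y0_1 = 368
x1_1 = 388
y1_1 = 420
x_2 = 364
y_2 = 164
r_2 = 56
x0_3 = 180
y0_3 = 24
x1_3 = 240
x_4 = 376
y_4 = 272
r_4 = 44
x0_5 = 376
y0_5 = 192
y1_5 = 228
x2_6 = 312
y2_6 = 192
x1_7 = 144
y1_7 = 296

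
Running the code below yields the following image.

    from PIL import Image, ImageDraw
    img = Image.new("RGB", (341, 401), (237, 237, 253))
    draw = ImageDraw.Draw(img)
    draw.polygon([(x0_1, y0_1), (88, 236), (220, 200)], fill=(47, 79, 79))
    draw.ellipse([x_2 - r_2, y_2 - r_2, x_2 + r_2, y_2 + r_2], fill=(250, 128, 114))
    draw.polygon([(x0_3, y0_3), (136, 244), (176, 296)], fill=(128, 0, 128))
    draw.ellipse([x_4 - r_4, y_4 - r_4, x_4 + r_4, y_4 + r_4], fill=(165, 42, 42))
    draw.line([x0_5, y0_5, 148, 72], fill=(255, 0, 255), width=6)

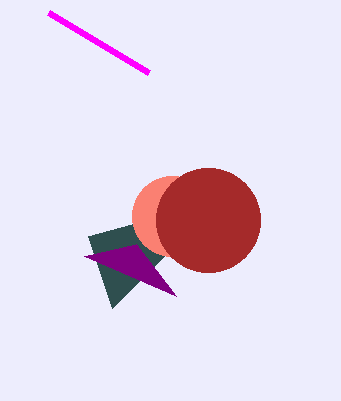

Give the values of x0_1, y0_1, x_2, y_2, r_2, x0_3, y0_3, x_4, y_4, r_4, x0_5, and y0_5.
x0_1 = 112; y0_1 = 308; x_2 = 172; y_2 = 216; r_2 = 40; x0_3 = 84; y0_3 = 256; x_4 = 208; y_4 = 220; r_4 = 52; x0_5 = 48; y0_5 = 12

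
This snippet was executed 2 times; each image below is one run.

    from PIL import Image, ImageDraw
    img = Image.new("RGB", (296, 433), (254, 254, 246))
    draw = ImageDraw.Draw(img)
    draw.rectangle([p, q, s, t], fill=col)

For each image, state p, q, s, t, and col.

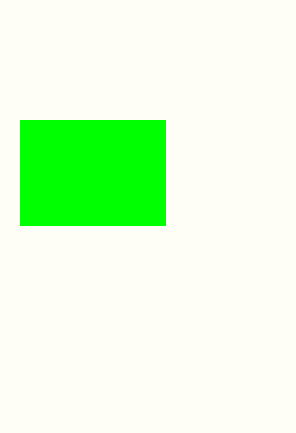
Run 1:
p = 20
q = 120
s = 165
t = 225
col = 'lime'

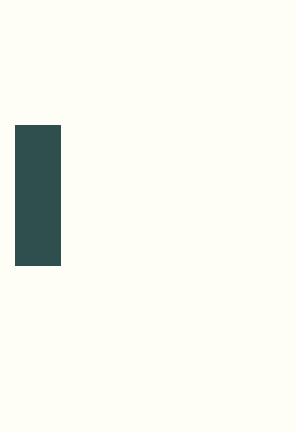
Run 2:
p = 15
q = 125
s = 60
t = 265
col = 'darkslategray'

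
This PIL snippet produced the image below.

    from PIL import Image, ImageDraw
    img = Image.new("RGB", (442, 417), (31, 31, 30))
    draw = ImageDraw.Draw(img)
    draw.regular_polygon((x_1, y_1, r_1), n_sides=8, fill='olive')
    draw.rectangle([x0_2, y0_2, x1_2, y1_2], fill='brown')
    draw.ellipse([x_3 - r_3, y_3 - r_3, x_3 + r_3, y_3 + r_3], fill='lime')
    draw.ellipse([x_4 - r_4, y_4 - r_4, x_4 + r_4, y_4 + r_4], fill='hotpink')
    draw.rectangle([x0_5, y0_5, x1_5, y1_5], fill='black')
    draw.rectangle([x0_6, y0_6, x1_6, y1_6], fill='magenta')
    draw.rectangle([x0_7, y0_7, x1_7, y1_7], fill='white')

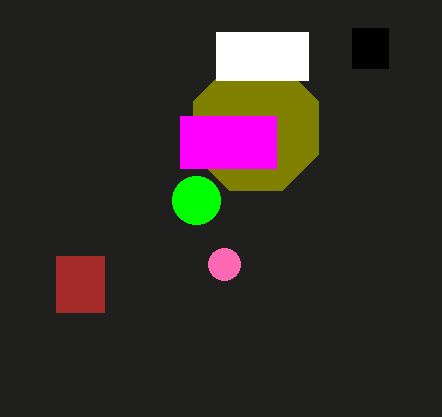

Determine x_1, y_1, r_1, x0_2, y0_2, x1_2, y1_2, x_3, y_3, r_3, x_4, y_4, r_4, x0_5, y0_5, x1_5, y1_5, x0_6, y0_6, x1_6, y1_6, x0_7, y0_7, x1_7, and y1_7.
x_1 = 256; y_1 = 128; r_1 = 68; x0_2 = 56; y0_2 = 256; x1_2 = 104; y1_2 = 312; x_3 = 196; y_3 = 200; r_3 = 24; x_4 = 224; y_4 = 264; r_4 = 16; x0_5 = 352; y0_5 = 28; x1_5 = 388; y1_5 = 68; x0_6 = 180; y0_6 = 116; x1_6 = 276; y1_6 = 168; x0_7 = 216; y0_7 = 32; x1_7 = 308; y1_7 = 80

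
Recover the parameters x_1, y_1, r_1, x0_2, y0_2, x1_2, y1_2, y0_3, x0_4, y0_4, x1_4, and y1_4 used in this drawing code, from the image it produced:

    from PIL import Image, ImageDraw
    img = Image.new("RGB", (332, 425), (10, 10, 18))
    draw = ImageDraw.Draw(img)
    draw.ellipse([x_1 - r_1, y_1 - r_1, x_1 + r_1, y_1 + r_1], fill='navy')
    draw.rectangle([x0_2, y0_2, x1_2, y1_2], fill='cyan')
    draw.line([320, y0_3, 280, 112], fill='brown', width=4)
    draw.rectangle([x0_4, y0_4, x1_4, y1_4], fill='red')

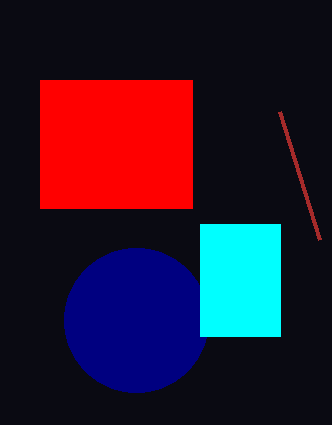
x_1 = 136, y_1 = 320, r_1 = 72, x0_2 = 200, y0_2 = 224, x1_2 = 280, y1_2 = 336, y0_3 = 240, x0_4 = 40, y0_4 = 80, x1_4 = 192, y1_4 = 208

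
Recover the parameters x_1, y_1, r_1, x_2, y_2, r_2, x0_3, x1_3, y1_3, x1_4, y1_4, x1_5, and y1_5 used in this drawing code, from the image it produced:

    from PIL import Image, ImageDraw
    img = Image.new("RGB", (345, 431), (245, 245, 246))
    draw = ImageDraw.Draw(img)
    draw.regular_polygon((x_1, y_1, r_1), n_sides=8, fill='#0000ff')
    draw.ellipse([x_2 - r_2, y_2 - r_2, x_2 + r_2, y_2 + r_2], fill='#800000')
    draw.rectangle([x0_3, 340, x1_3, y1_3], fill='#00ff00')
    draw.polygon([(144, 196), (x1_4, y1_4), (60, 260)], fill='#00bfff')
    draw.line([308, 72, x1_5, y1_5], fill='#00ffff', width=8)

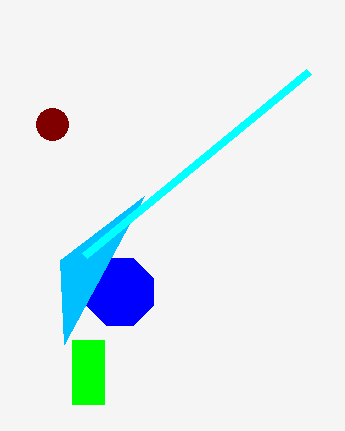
x_1 = 120
y_1 = 292
r_1 = 36
x_2 = 52
y_2 = 124
r_2 = 16
x0_3 = 72
x1_3 = 104
y1_3 = 404
x1_4 = 64
y1_4 = 344
x1_5 = 84
y1_5 = 256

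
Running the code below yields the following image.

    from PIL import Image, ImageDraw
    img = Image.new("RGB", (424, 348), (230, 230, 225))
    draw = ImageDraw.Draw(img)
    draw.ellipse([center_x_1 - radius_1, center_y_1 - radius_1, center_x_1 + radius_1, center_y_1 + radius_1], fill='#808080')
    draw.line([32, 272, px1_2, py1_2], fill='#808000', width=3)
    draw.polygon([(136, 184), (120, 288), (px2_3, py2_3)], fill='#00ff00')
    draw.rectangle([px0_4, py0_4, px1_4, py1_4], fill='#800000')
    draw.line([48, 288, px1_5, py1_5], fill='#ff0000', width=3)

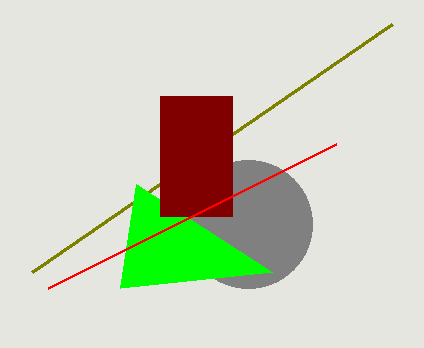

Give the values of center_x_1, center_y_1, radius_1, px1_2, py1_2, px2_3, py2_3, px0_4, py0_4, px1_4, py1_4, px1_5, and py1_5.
center_x_1 = 248
center_y_1 = 224
radius_1 = 64
px1_2 = 392
py1_2 = 24
px2_3 = 272
py2_3 = 272
px0_4 = 160
py0_4 = 96
px1_4 = 232
py1_4 = 216
px1_5 = 336
py1_5 = 144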